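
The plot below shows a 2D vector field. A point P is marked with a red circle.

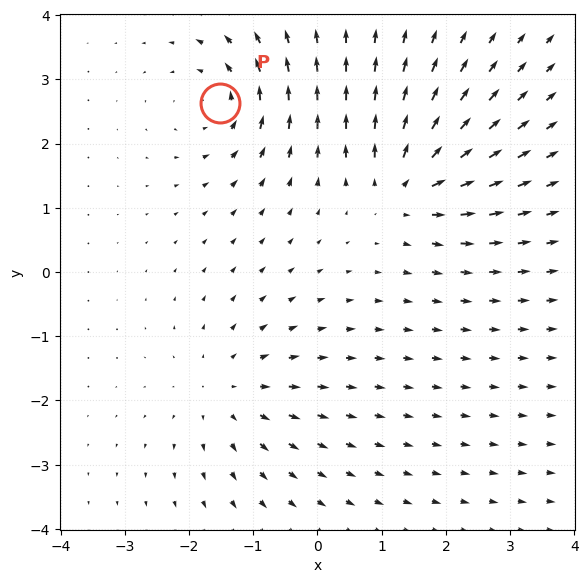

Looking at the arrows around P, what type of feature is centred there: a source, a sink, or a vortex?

At P (-1.5, 2.6) the arrows circulate counterclockwise. Divergence ≈0, curl about +6 — near-zero divergence with nonzero curl is a vortex.

vortex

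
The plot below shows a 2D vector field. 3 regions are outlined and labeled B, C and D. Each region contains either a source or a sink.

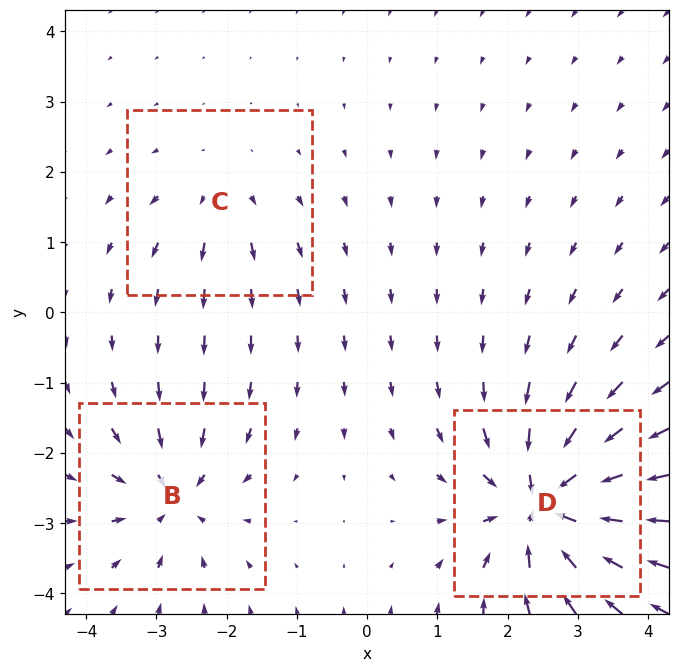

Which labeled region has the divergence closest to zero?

Divergence at each region's feature centre — B: about -4, C: about +2, D: about -7. Region C is closest to zero.

C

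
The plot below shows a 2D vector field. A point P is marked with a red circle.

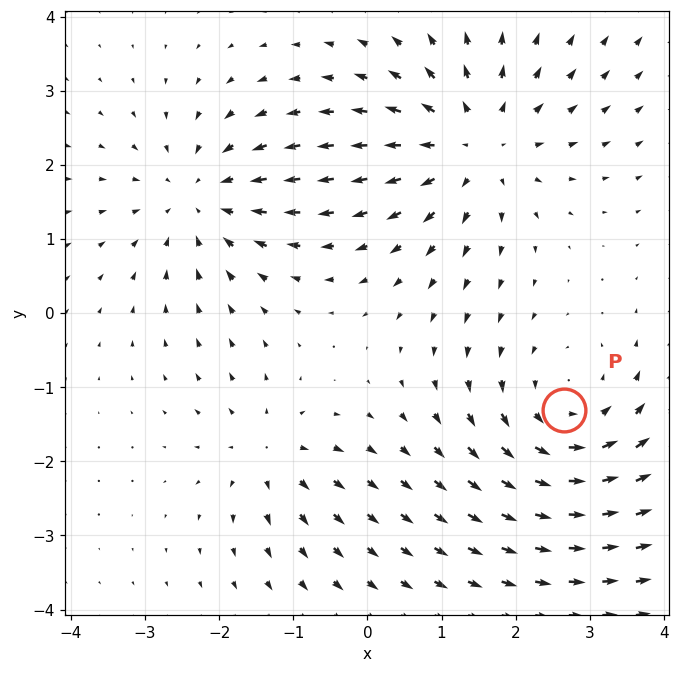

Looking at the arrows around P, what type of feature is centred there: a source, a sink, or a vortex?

At P (2.7, -1.3) the arrows circulate counterclockwise. Divergence ≈0, curl about +4 — near-zero divergence with nonzero curl is a vortex.

vortex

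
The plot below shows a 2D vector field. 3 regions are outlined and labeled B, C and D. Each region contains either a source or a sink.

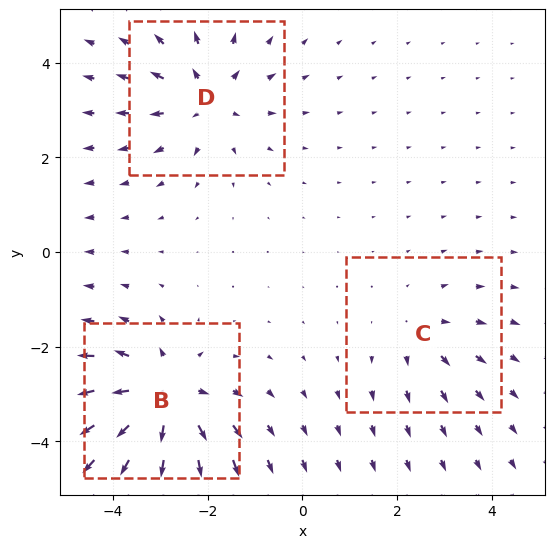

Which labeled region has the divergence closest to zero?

C

Divergence at each region's feature centre — B: about +5, C: about +2, D: about +3. Region C is closest to zero.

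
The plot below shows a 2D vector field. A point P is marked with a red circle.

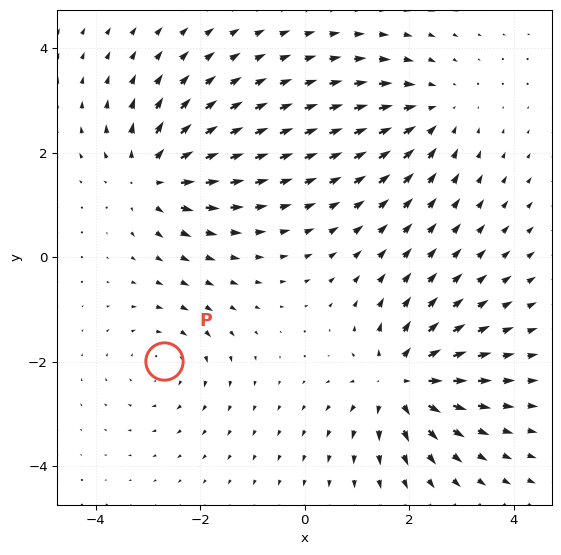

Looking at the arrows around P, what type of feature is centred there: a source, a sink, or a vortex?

vortex

At P (-2.7, -2.0) the arrows circulate clockwise. Divergence ≈0, curl about -3 — near-zero divergence with nonzero curl is a vortex.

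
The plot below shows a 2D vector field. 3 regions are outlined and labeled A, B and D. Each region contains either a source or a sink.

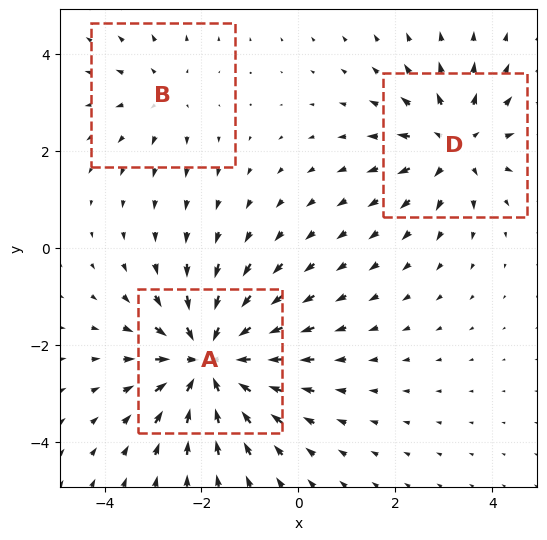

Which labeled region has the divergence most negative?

Divergence at each region's feature centre — A: about -6, B: about +2, D: about +4. Region A is most negative.

A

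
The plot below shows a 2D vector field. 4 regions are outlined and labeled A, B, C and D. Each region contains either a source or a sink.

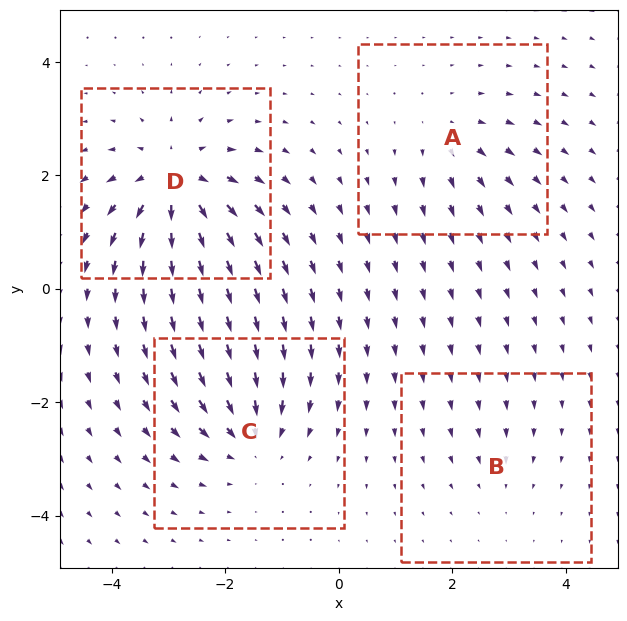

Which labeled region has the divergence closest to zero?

B

Divergence at each region's feature centre — A: about +4, B: about -2, C: about -6, D: about +8. Region B is closest to zero.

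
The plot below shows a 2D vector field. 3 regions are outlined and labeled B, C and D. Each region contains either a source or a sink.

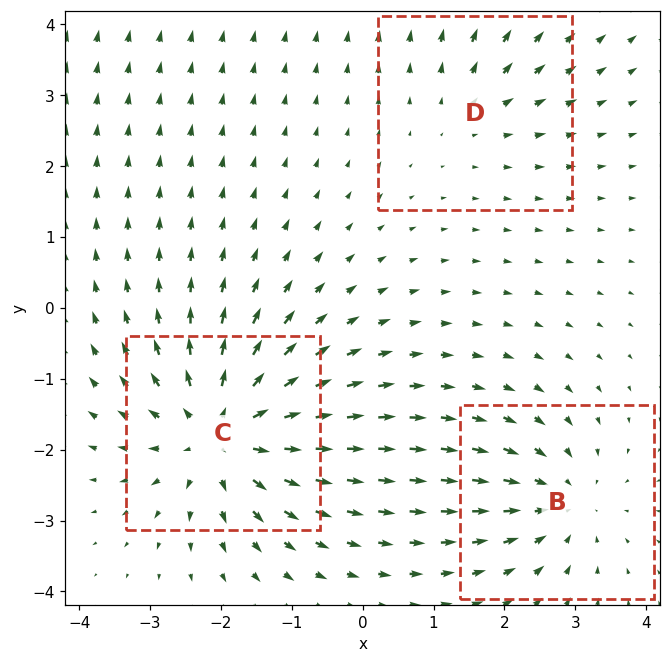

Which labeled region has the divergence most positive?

C

Divergence at each region's feature centre — B: about -3, C: about +5, D: about +2. Region C is most positive.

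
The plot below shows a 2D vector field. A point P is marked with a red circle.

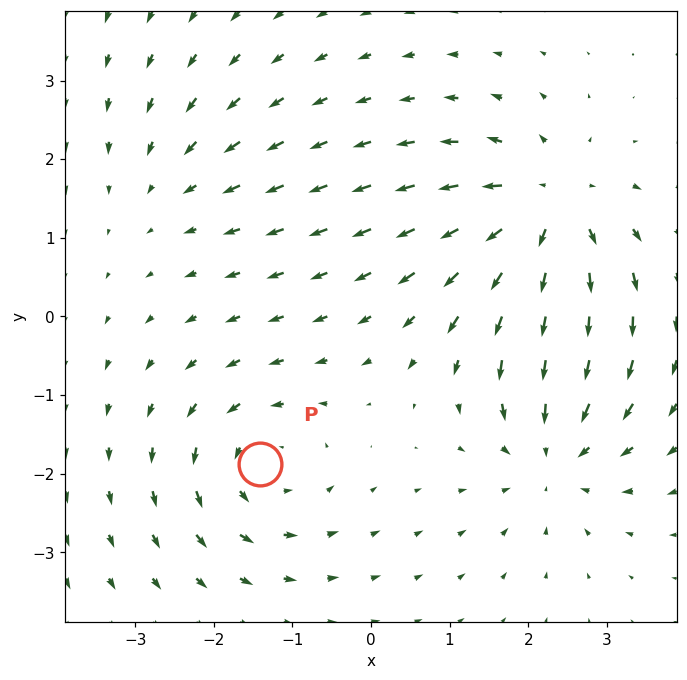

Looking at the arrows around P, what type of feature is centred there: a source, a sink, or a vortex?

At P (-1.4, -1.9) the arrows circulate counterclockwise. Divergence ≈0, curl about +5 — near-zero divergence with nonzero curl is a vortex.

vortex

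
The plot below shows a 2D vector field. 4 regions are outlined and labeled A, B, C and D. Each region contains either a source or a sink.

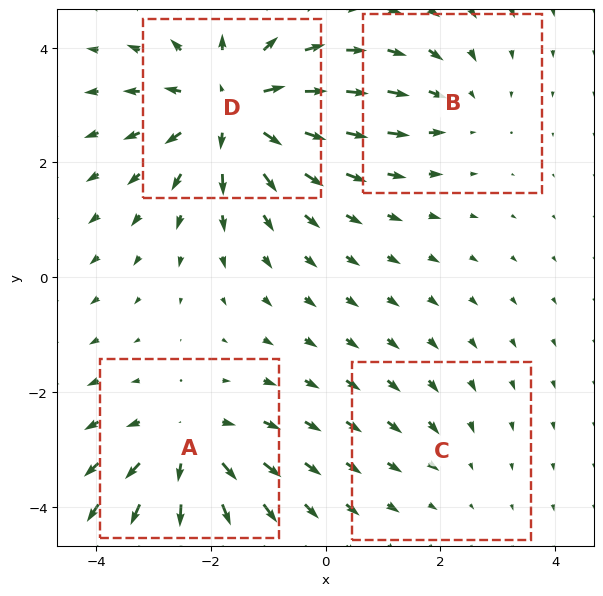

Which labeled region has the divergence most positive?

Divergence at each region's feature centre — A: about +5, B: about -3, C: about -2, D: about +7. Region D is most positive.

D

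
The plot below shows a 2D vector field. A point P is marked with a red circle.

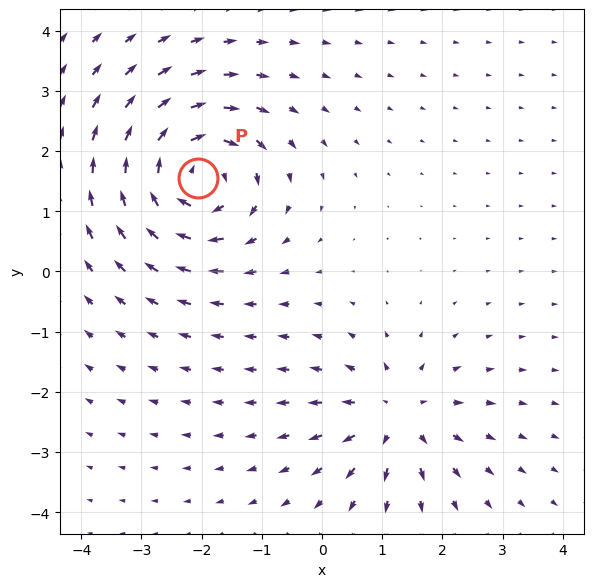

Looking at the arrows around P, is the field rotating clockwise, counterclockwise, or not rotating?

Near P at (-2.1, 1.6) the arrows circulate clockwise. The curl (z-component) there is about -5; negative curl means clockwise rotation.

clockwise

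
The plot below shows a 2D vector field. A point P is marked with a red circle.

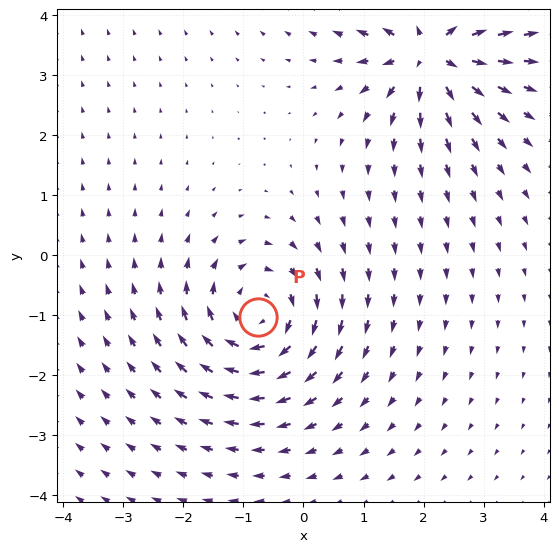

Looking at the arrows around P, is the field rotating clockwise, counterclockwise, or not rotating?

Near P at (-0.8, -1.0) the arrows circulate clockwise. The curl (z-component) there is about -5; negative curl means clockwise rotation.

clockwise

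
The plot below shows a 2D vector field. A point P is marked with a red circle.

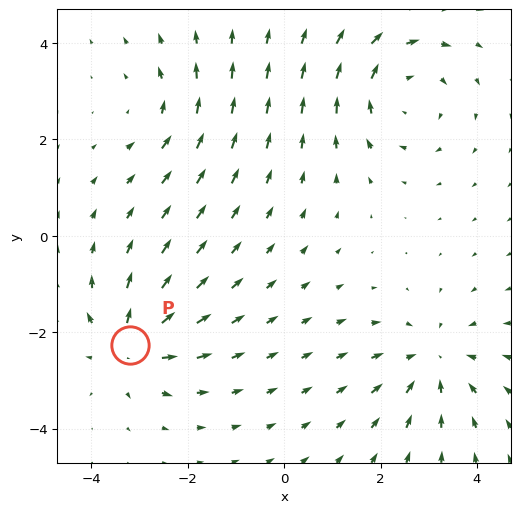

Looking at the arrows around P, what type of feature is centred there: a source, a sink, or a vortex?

source

At P (-3.2, -2.3) the arrows spread outward. Divergence about +4, curl ≈0 — positive divergence with near-zero curl is a source.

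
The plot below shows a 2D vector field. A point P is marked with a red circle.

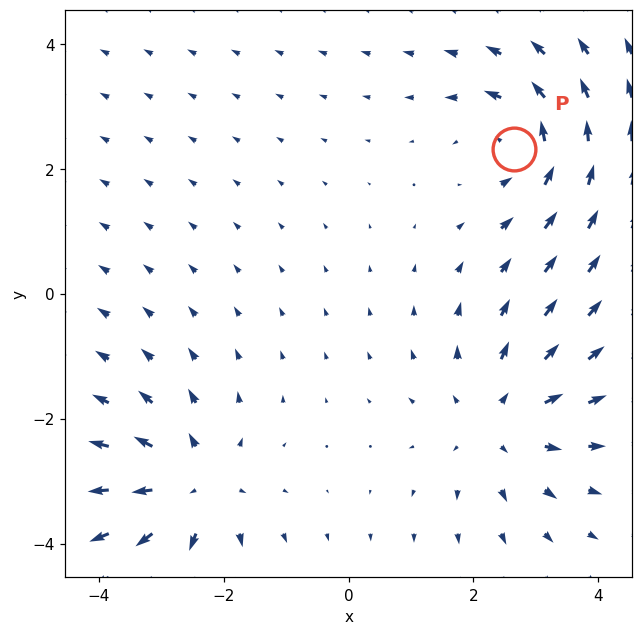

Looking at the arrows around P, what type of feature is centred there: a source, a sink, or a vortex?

vortex

At P (2.7, 2.3) the arrows circulate counterclockwise. Divergence ≈0, curl about +5 — near-zero divergence with nonzero curl is a vortex.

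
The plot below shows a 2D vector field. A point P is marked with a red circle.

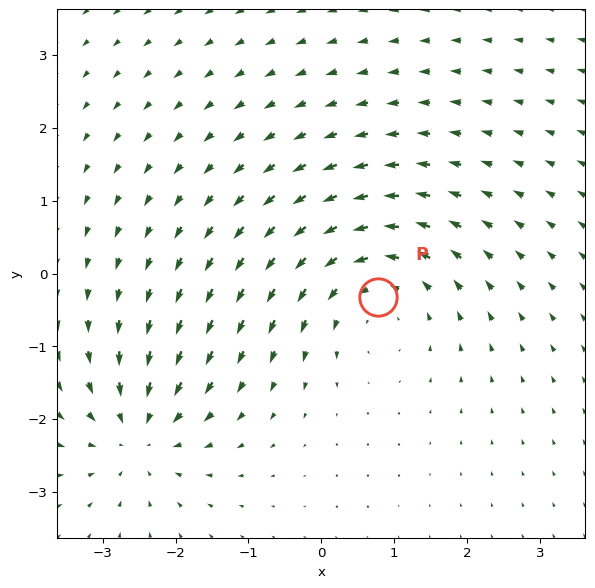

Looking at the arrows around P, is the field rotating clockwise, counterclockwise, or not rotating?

counterclockwise

Near P at (0.8, -0.3) the arrows circulate counterclockwise. The curl (z-component) there is about +3; positive curl means counterclockwise rotation.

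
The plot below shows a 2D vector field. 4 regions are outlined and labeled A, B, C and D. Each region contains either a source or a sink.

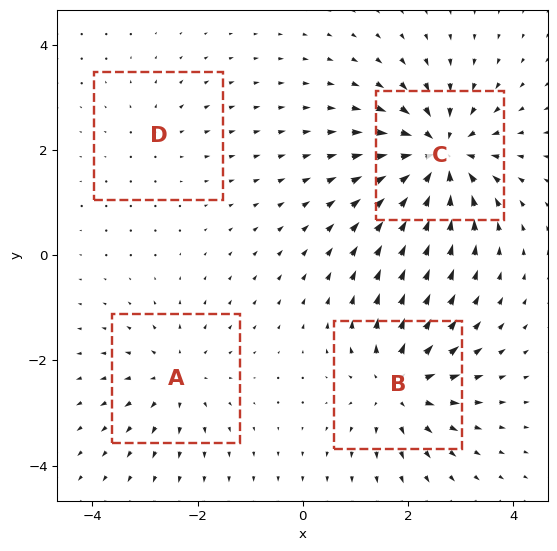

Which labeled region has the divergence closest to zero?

D

Divergence at each region's feature centre — A: about +4, B: about +6, C: about -8, D: about +2. Region D is closest to zero.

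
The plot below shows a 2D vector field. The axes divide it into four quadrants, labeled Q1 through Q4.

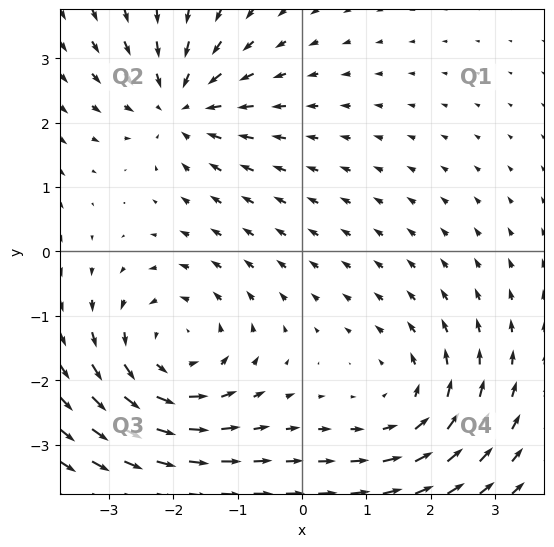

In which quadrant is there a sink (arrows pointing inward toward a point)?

The sink sits at approximately (-1.9, 2.3), which lies in quadrant Q2. The divergence there is about -3, negative as expected for a sink.

Q2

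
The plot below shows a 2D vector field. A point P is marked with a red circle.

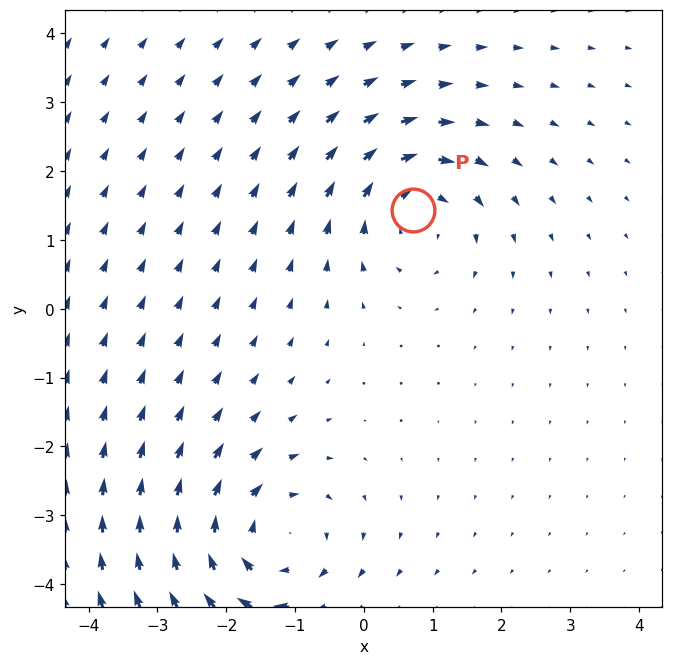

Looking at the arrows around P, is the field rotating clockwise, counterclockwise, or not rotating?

clockwise

Near P at (0.7, 1.4) the arrows circulate clockwise. The curl (z-component) there is about -5; negative curl means clockwise rotation.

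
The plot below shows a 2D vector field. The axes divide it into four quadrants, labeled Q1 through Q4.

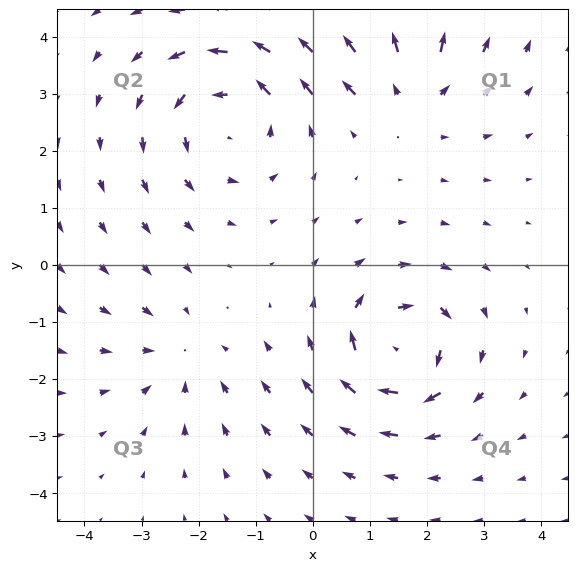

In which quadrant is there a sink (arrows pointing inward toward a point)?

The sink sits at approximately (-2.3, -1.6), which lies in quadrant Q3. The divergence there is about -2, negative as expected for a sink.

Q3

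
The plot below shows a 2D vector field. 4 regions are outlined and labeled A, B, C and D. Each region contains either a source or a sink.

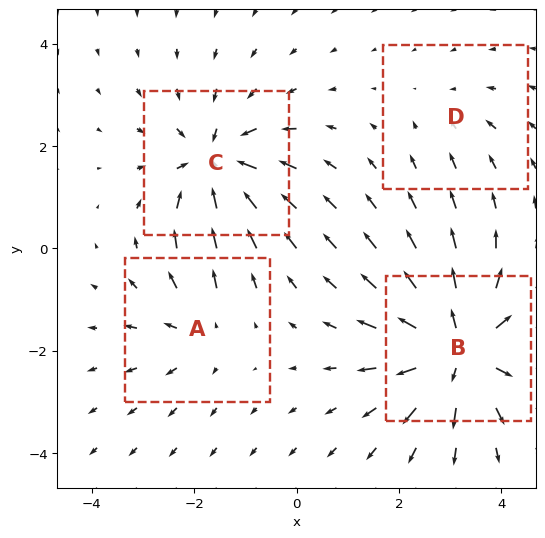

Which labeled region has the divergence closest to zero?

Divergence at each region's feature centre — A: about +3, B: about +7, C: about -6, D: about -2. Region D is closest to zero.

D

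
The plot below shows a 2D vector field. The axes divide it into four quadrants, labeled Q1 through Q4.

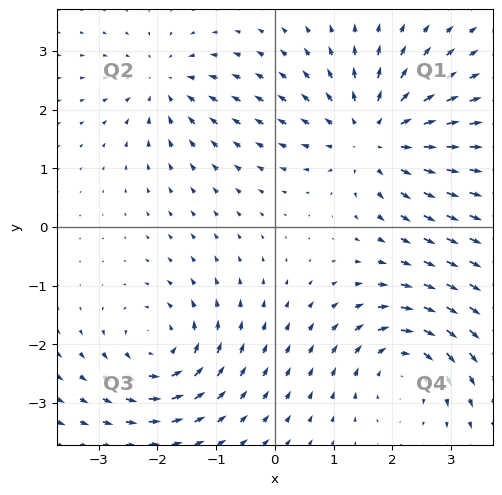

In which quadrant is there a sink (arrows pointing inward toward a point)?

The sink sits at approximately (-1.9, 2.4), which lies in quadrant Q2. The divergence there is about -4, negative as expected for a sink.

Q2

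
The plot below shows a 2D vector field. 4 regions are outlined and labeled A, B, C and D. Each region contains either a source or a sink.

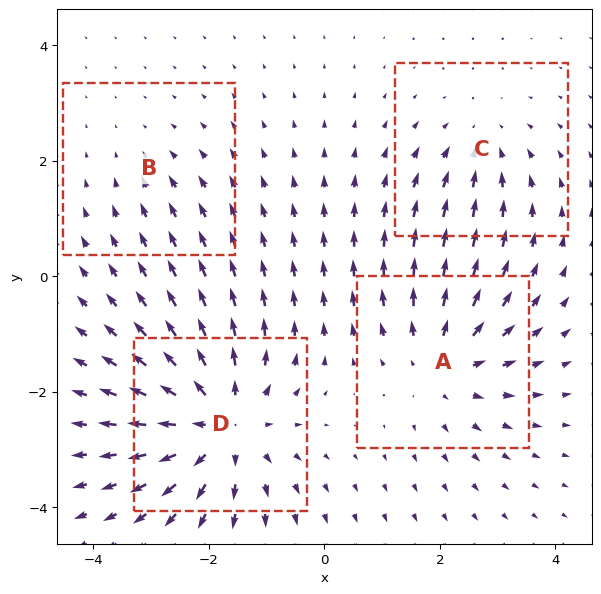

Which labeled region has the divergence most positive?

D

Divergence at each region's feature centre — A: about +4, B: about -2, C: about -3, D: about +6. Region D is most positive.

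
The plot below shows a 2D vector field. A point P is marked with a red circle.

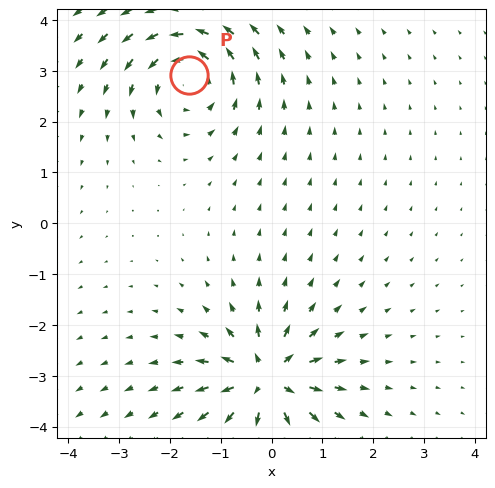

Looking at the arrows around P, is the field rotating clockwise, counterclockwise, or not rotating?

Near P at (-1.6, 2.9) the arrows circulate counterclockwise. The curl (z-component) there is about +5; positive curl means counterclockwise rotation.

counterclockwise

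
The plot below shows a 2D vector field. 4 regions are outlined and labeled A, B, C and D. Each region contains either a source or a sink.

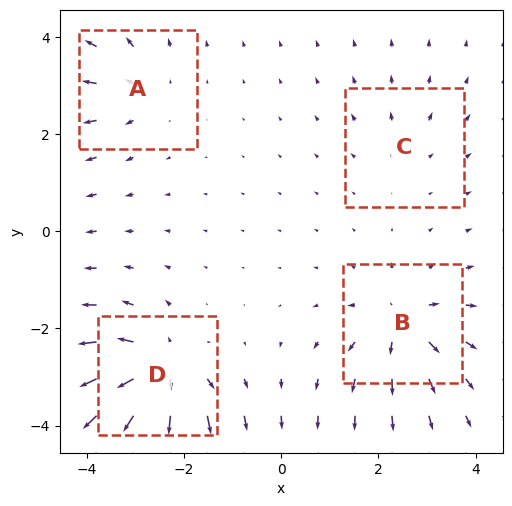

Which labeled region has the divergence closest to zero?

Divergence at each region's feature centre — A: about +4, B: about +6, C: about +2, D: about +8. Region C is closest to zero.

C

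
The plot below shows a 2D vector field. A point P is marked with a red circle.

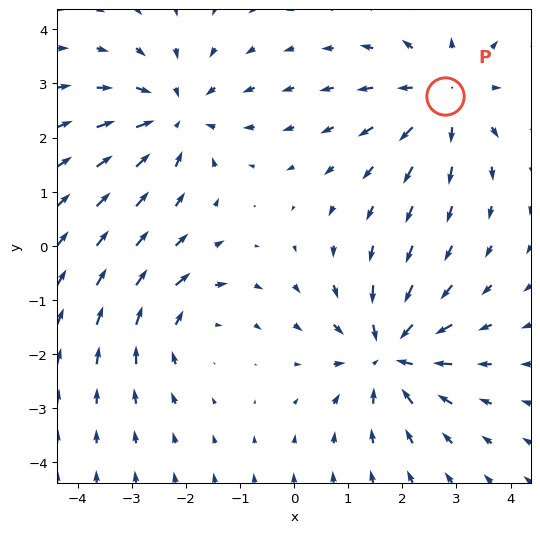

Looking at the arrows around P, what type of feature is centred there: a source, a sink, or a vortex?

source

At P (2.8, 2.8) the arrows spread outward. Divergence about +3, curl ≈0 — positive divergence with near-zero curl is a source.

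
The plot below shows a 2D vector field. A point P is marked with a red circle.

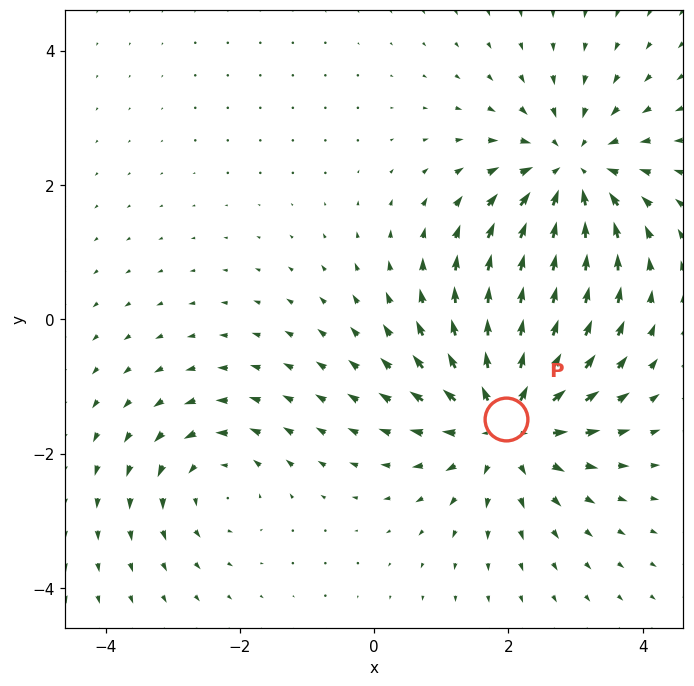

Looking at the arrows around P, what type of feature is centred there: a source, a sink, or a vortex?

At P (2.0, -1.5) the arrows spread outward. Divergence about +5, curl ≈0 — positive divergence with near-zero curl is a source.

source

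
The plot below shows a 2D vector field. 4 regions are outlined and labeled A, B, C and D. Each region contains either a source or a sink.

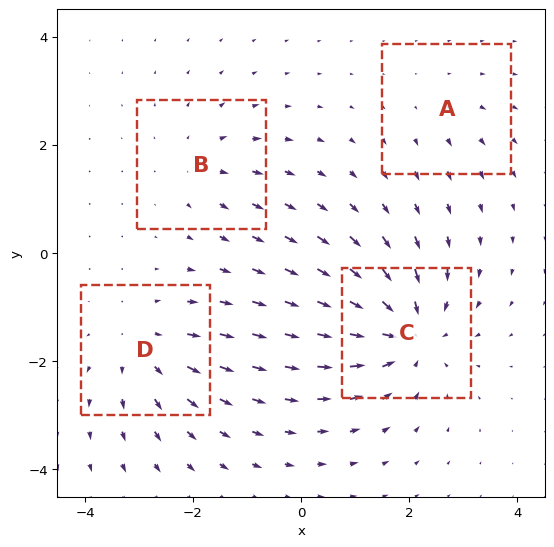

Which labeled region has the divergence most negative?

C

Divergence at each region's feature centre — A: about +2, B: about +3, C: about -7, D: about +4. Region C is most negative.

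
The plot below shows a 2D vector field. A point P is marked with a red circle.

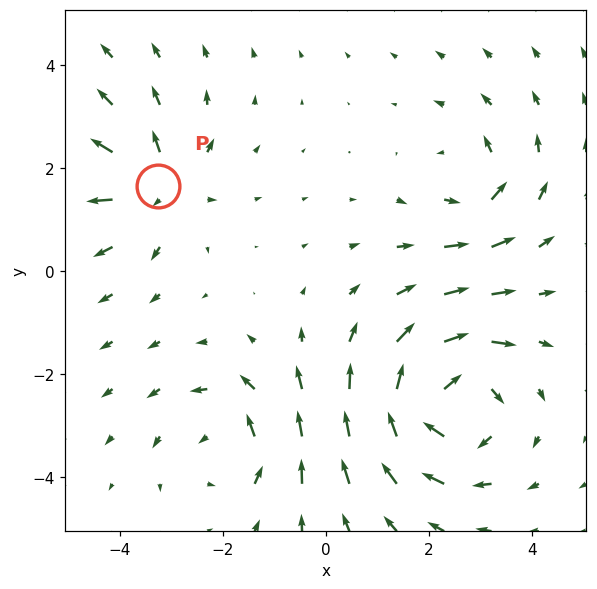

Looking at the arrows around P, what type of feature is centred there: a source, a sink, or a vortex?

At P (-3.3, 1.6) the arrows spread outward. Divergence about +4, curl ≈0 — positive divergence with near-zero curl is a source.

source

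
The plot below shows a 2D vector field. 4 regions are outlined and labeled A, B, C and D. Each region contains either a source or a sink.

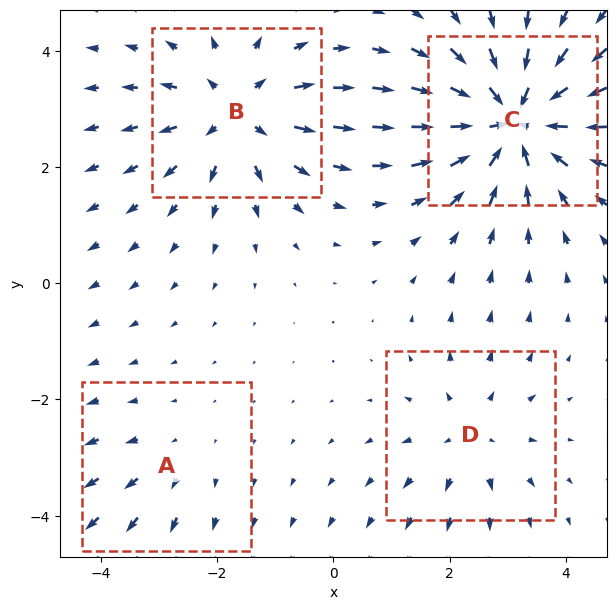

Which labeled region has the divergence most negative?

Divergence at each region's feature centre — A: about +2, B: about +5, C: about -7, D: about +3. Region C is most negative.

C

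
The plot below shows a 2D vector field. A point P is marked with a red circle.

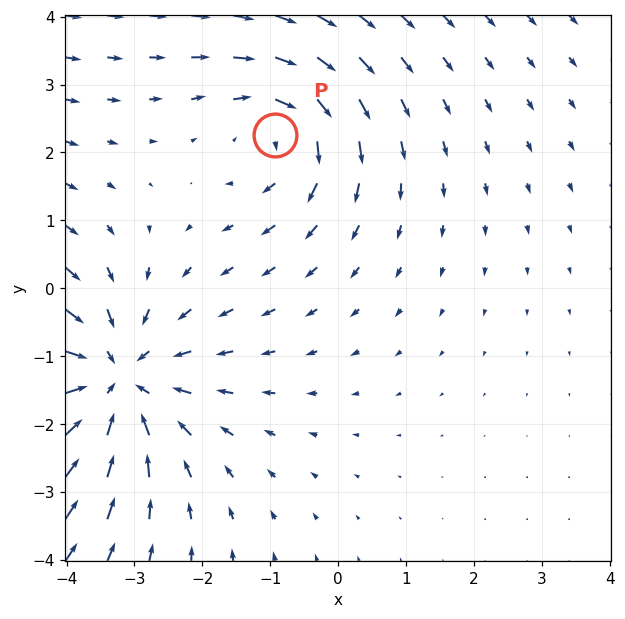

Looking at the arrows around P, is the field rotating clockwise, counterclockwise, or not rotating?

Near P at (-0.9, 2.3) the arrows circulate clockwise. The curl (z-component) there is about -3; negative curl means clockwise rotation.

clockwise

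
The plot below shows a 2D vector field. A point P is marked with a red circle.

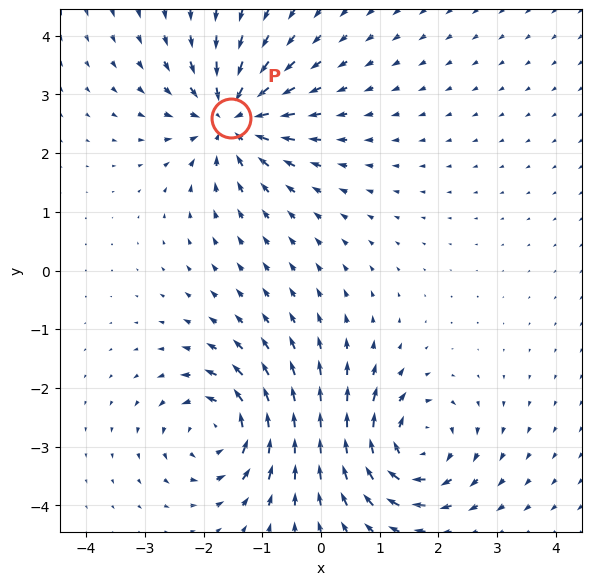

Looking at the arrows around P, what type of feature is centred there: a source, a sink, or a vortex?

At P (-1.5, 2.6) the arrows converge inward. Divergence about -6, curl ≈0 — negative divergence with near-zero curl is a sink.

sink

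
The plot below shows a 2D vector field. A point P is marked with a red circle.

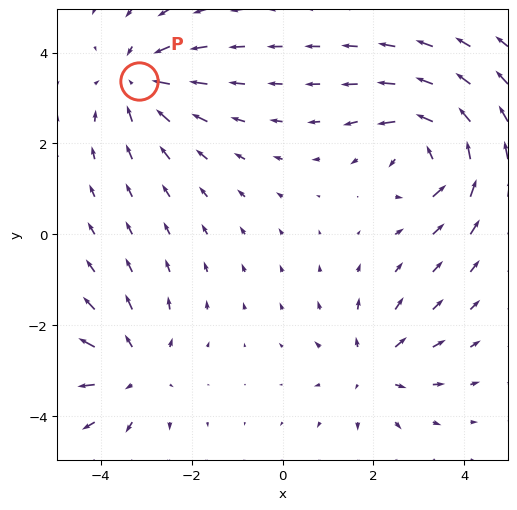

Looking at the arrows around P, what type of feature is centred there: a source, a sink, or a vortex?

At P (-3.2, 3.4) the arrows converge inward. Divergence about -4, curl ≈0 — negative divergence with near-zero curl is a sink.

sink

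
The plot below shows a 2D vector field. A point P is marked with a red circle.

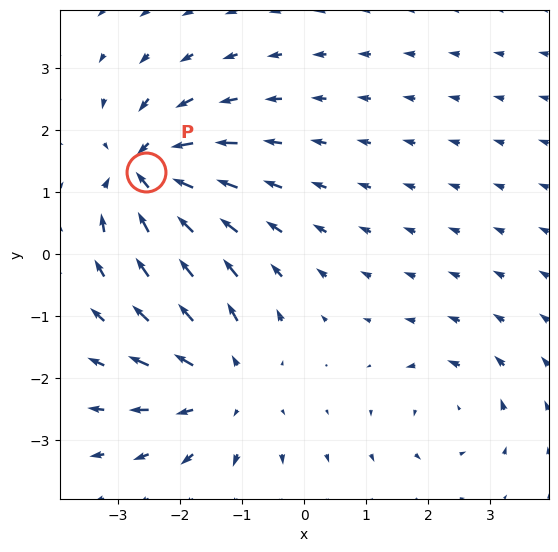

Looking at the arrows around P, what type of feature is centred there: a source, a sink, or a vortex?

At P (-2.6, 1.3) the arrows converge inward. Divergence about -7, curl ≈0 — negative divergence with near-zero curl is a sink.

sink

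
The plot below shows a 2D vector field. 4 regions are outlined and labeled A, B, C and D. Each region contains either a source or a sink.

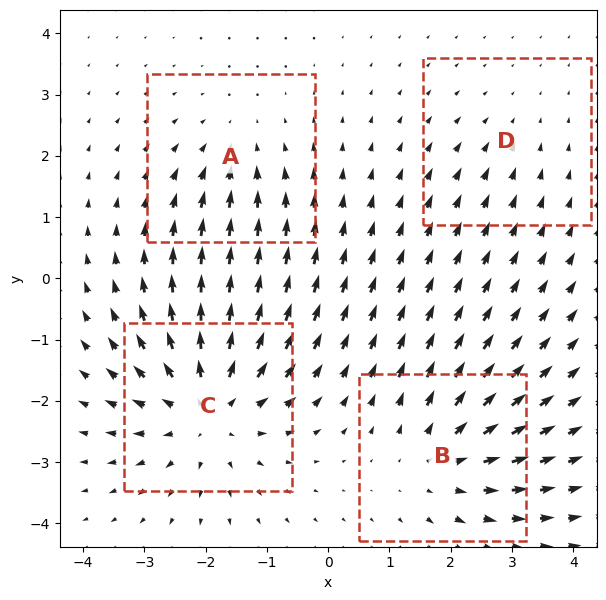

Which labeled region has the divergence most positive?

Divergence at each region's feature centre — A: about -3, B: about +4, C: about +6, D: about -2. Region C is most positive.

C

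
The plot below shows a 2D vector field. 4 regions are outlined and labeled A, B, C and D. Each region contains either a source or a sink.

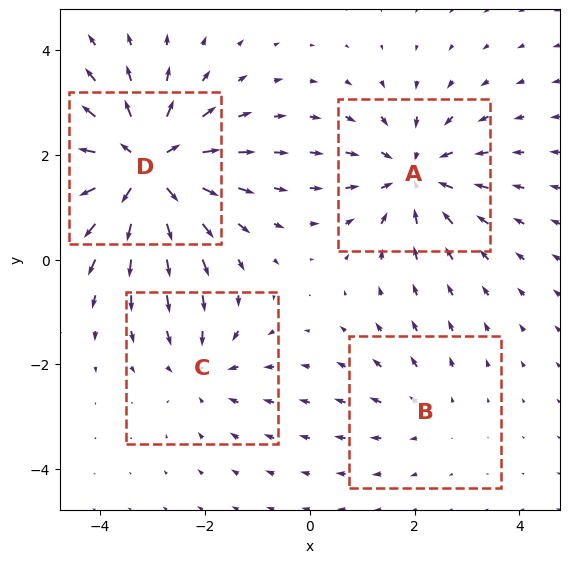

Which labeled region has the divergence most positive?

D

Divergence at each region's feature centre — A: about -5, B: about +2, C: about -3, D: about +7. Region D is most positive.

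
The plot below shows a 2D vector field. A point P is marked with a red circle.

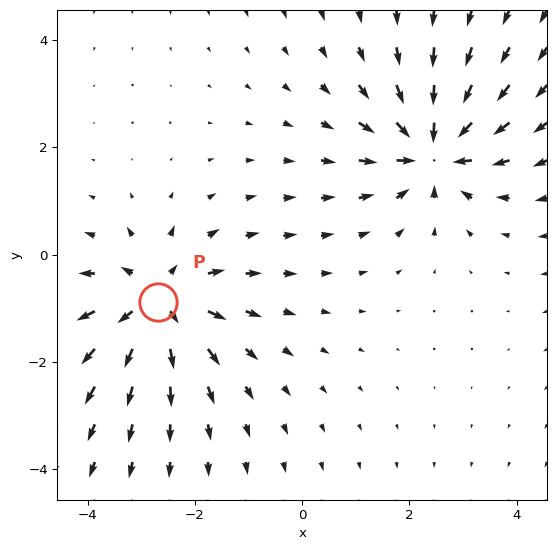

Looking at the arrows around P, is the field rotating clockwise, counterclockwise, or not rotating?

not rotating

Near P at (-2.7, -0.9) the arrows show no circulation. The curl there is ≈0.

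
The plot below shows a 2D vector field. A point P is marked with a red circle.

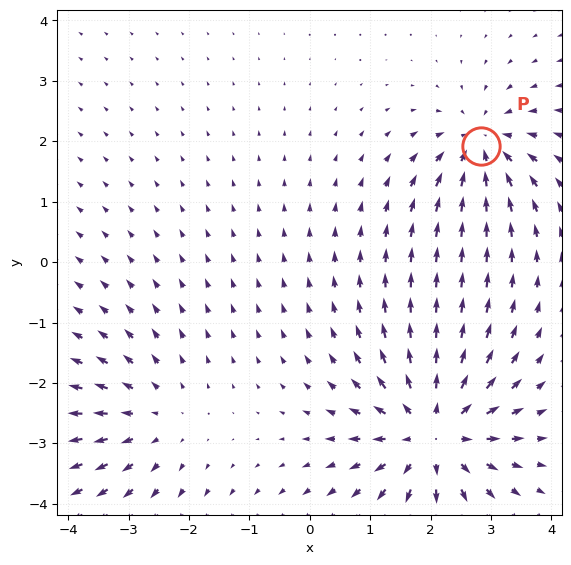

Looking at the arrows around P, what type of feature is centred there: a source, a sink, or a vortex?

sink

At P (2.8, 1.9) the arrows converge inward. Divergence about -4, curl ≈0 — negative divergence with near-zero curl is a sink.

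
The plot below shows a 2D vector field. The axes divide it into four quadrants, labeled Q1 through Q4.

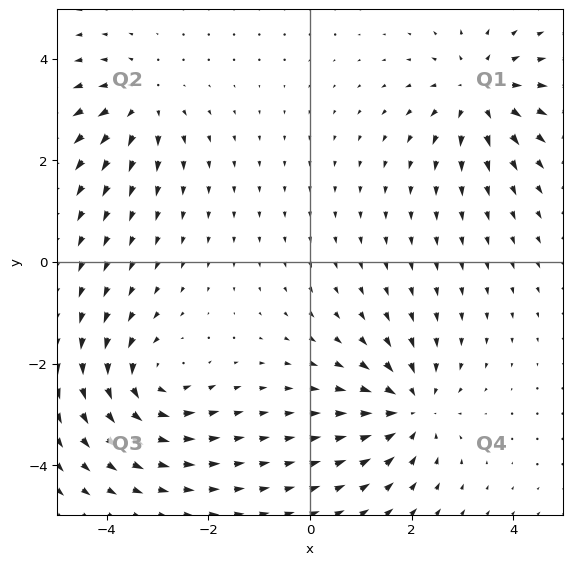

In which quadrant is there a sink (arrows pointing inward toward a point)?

Q4

The sink sits at approximately (2.0, -2.9), which lies in quadrant Q4. The divergence there is about -5, negative as expected for a sink.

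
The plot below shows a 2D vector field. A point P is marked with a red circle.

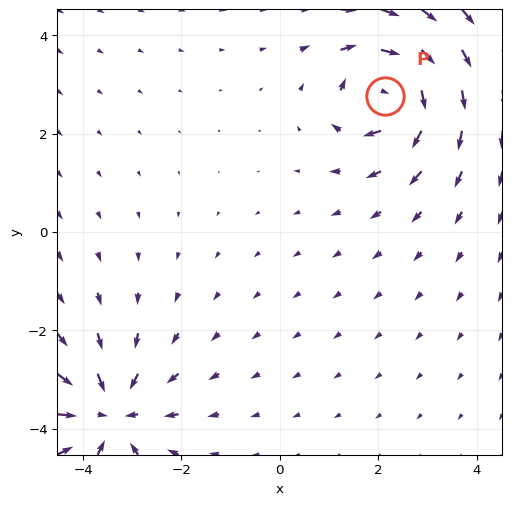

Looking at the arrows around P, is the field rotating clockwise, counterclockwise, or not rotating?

clockwise

Near P at (2.1, 2.8) the arrows circulate clockwise. The curl (z-component) there is about -4; negative curl means clockwise rotation.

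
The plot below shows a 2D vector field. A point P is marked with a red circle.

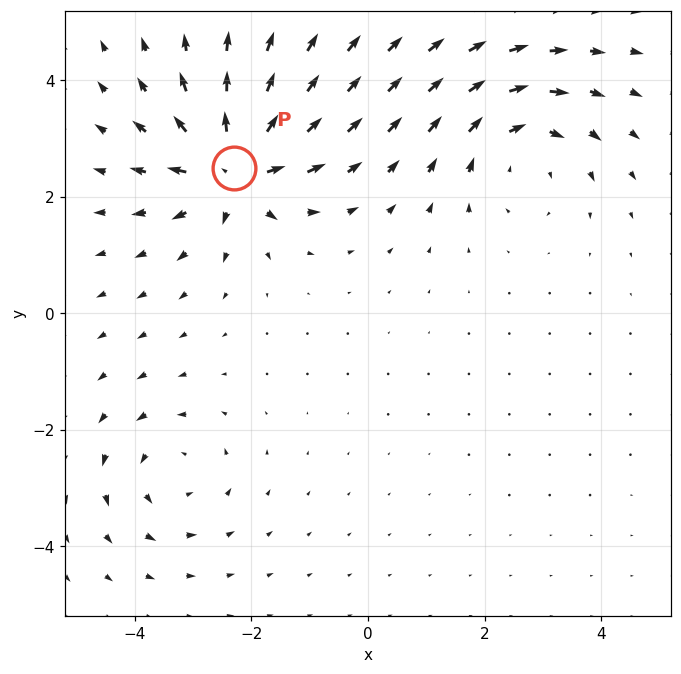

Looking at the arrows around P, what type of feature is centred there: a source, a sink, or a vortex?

At P (-2.3, 2.5) the arrows spread outward. Divergence about +7, curl ≈0 — positive divergence with near-zero curl is a source.

source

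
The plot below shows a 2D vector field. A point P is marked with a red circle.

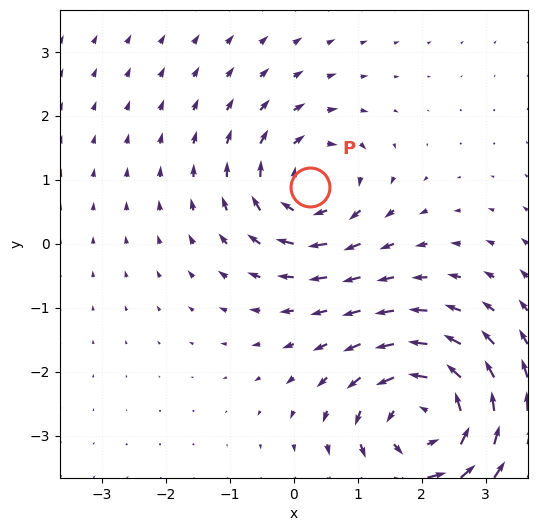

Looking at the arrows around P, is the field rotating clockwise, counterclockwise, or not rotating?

Near P at (0.2, 0.9) the arrows circulate clockwise. The curl (z-component) there is about -4; negative curl means clockwise rotation.

clockwise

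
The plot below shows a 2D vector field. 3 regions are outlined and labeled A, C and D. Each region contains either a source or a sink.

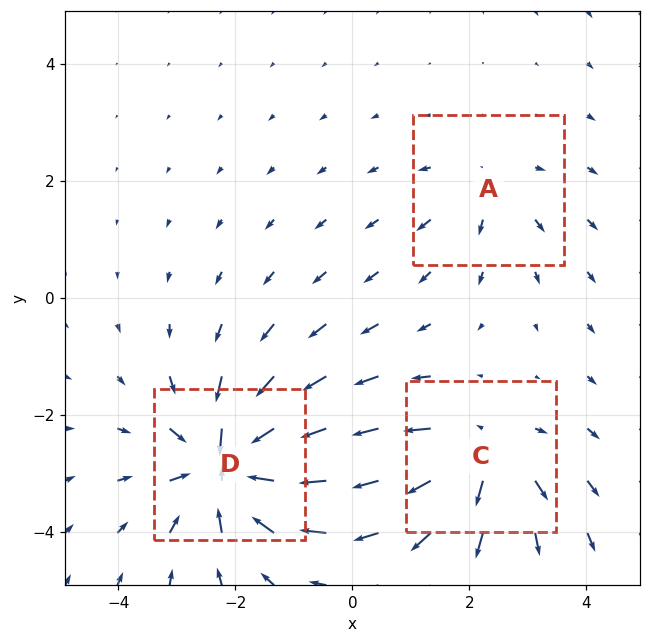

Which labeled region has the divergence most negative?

D

Divergence at each region's feature centre — A: about +2, C: about +4, D: about -6. Region D is most negative.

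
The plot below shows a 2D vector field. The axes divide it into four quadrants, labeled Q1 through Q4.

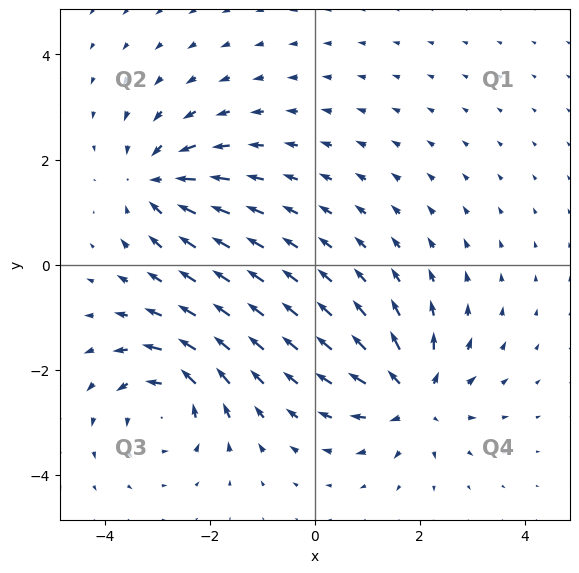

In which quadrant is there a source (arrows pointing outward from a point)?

The source sits at approximately (1.9, -2.5), which lies in quadrant Q4. The divergence there is about +7, positive as expected for a source.

Q4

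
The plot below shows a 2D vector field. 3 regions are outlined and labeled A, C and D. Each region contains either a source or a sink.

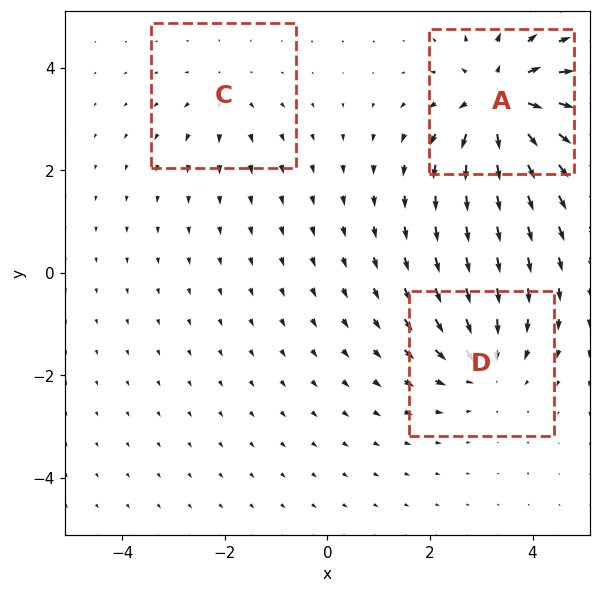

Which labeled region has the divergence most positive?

A

Divergence at each region's feature centre — A: about +6, C: about +2, D: about -3. Region A is most positive.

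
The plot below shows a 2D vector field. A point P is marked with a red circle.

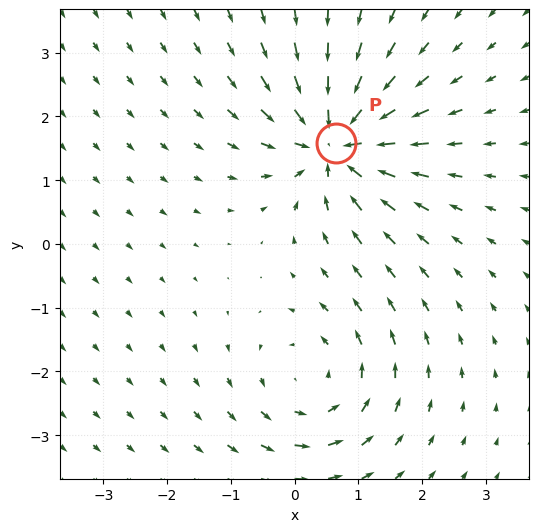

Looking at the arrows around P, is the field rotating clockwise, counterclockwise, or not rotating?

not rotating

Near P at (0.6, 1.6) the arrows show no circulation. The curl there is ≈0.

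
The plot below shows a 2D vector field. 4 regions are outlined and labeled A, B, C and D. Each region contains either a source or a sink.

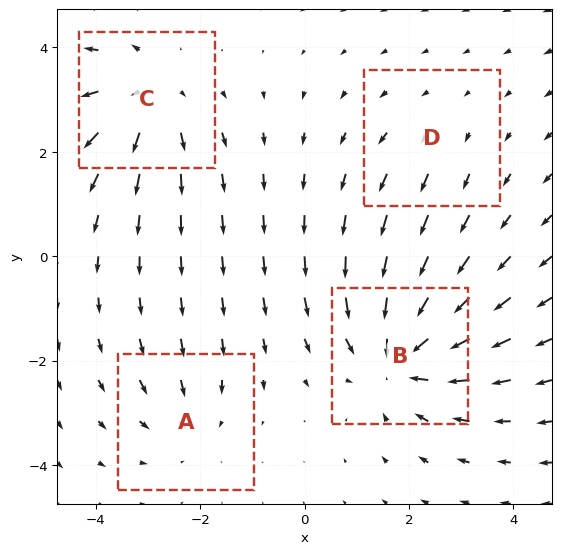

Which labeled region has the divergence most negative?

B

Divergence at each region's feature centre — A: about -3, B: about -6, C: about +4, D: about +2. Region B is most negative.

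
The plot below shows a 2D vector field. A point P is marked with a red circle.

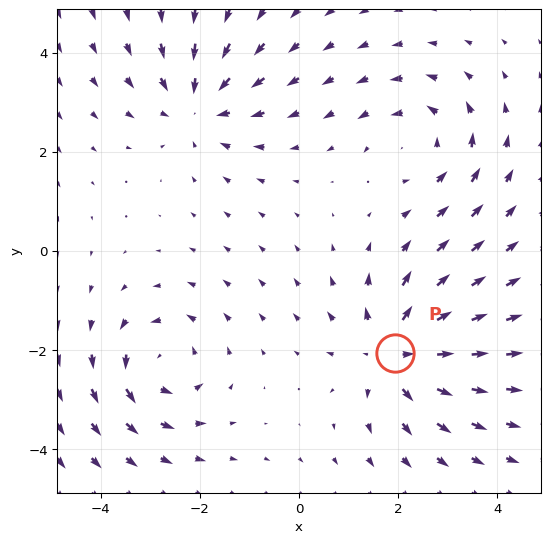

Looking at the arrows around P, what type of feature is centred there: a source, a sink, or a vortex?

At P (1.9, -2.1) the arrows spread outward. Divergence about +5, curl ≈0 — positive divergence with near-zero curl is a source.

source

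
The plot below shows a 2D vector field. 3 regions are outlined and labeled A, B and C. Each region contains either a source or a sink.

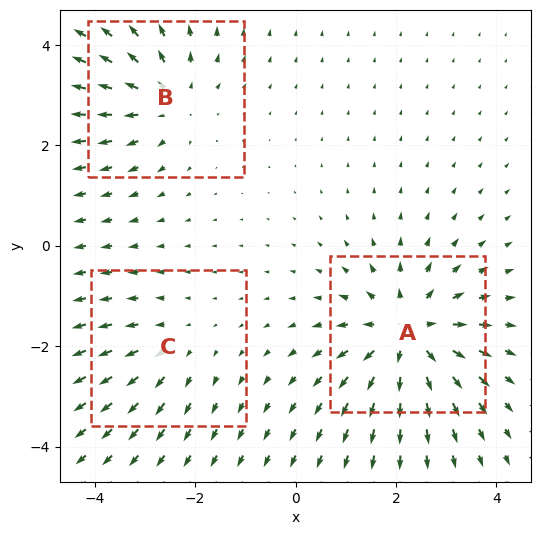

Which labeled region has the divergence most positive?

A

Divergence at each region's feature centre — A: about +5, B: about +3, C: about +2. Region A is most positive.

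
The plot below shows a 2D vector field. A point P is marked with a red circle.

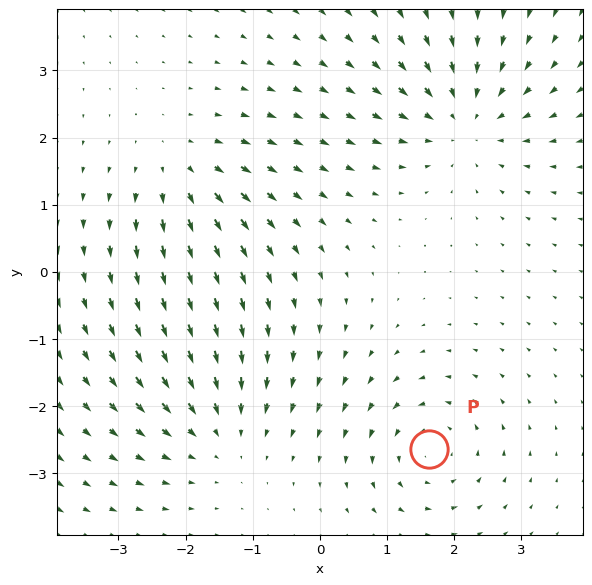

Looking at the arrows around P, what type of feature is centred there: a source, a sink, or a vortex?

vortex

At P (1.6, -2.6) the arrows circulate counterclockwise. Divergence ≈0, curl about +4 — near-zero divergence with nonzero curl is a vortex.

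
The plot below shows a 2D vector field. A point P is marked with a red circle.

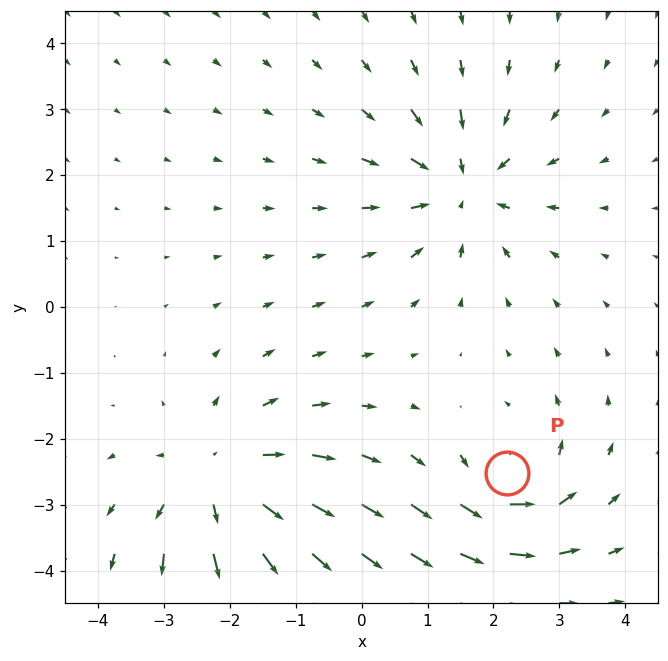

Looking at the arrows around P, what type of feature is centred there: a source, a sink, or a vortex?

vortex

At P (2.2, -2.5) the arrows circulate counterclockwise. Divergence ≈0, curl about +4 — near-zero divergence with nonzero curl is a vortex.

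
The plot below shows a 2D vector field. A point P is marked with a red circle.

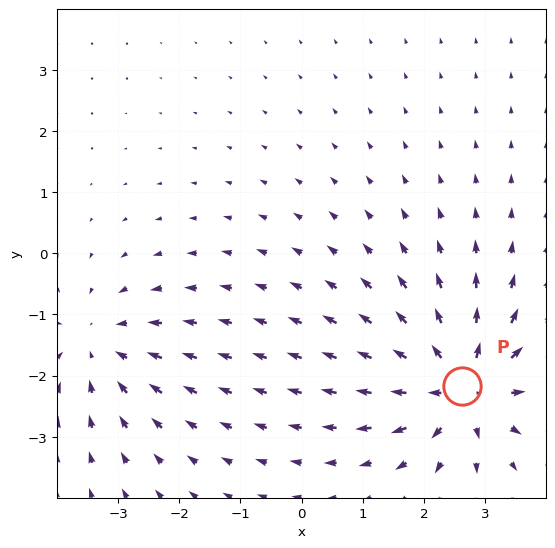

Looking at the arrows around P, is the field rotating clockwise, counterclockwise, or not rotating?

not rotating

Near P at (2.6, -2.2) the arrows show no circulation. The curl there is ≈0.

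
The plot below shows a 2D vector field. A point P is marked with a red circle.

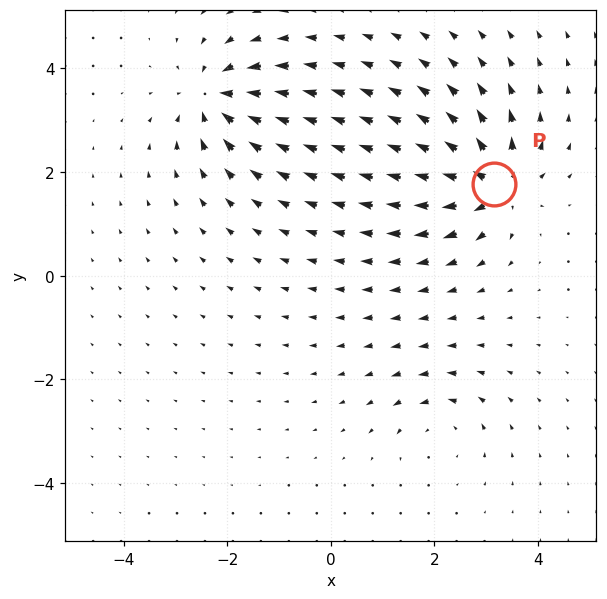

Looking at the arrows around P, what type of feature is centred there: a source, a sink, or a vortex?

source

At P (3.1, 1.8) the arrows spread outward. Divergence about +7, curl ≈0 — positive divergence with near-zero curl is a source.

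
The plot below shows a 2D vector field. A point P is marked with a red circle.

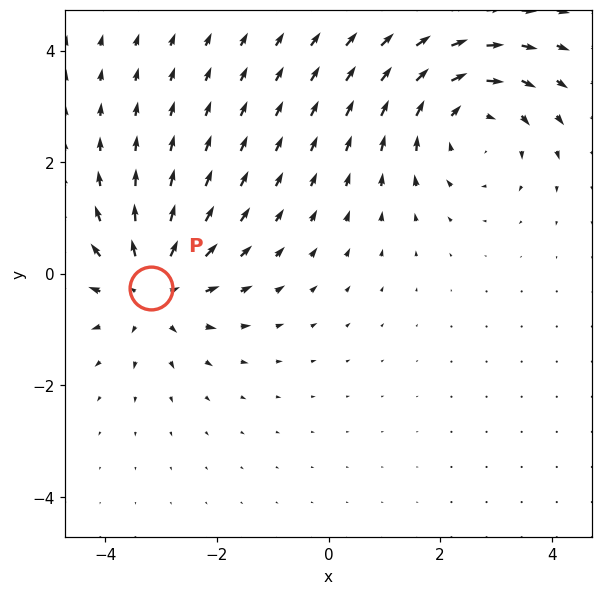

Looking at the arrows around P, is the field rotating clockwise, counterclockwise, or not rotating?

Near P at (-3.2, -0.3) the arrows show no circulation. The curl there is ≈0.

not rotating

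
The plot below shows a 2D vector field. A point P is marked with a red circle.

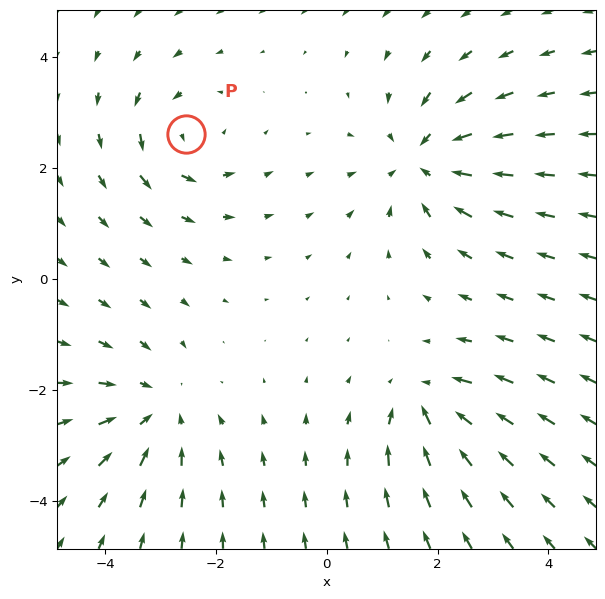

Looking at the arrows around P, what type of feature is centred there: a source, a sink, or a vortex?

At P (-2.5, 2.6) the arrows circulate counterclockwise. Divergence ≈0, curl about +4 — near-zero divergence with nonzero curl is a vortex.

vortex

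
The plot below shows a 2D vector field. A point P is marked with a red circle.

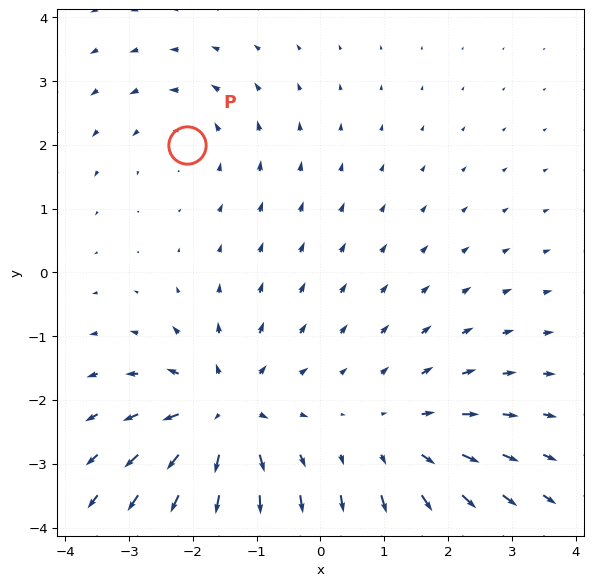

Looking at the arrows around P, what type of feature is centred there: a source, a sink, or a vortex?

vortex

At P (-2.1, 2.0) the arrows circulate counterclockwise. Divergence ≈0, curl about +3 — near-zero divergence with nonzero curl is a vortex.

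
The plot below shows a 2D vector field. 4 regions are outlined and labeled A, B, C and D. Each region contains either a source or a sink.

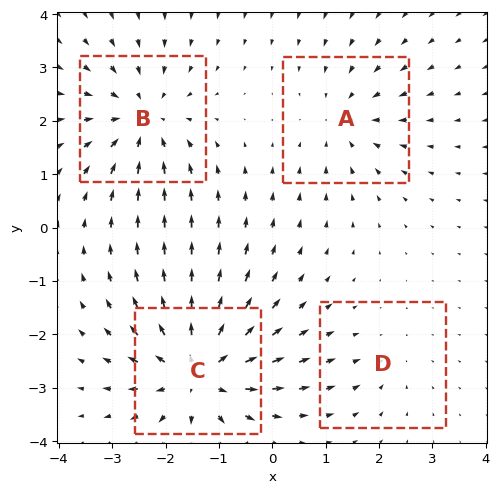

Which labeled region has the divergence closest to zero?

D

Divergence at each region's feature centre — A: about -3, B: about -5, C: about +7, D: about -2. Region D is closest to zero.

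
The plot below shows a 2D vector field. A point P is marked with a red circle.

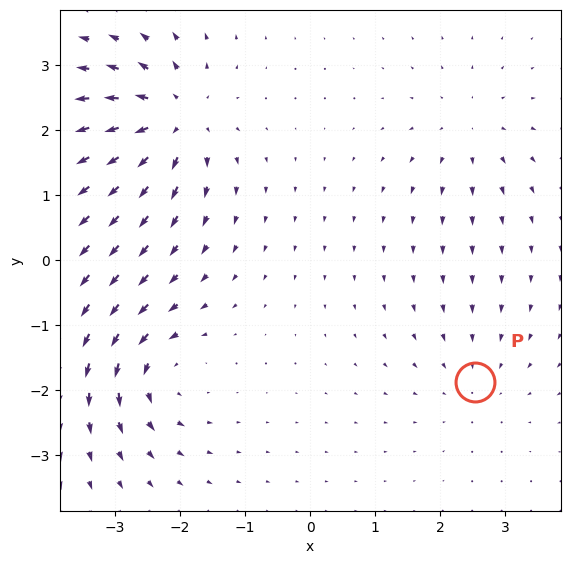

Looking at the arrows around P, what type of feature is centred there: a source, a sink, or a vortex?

sink

At P (2.5, -1.9) the arrows converge inward. Divergence about -2, curl ≈0 — negative divergence with near-zero curl is a sink.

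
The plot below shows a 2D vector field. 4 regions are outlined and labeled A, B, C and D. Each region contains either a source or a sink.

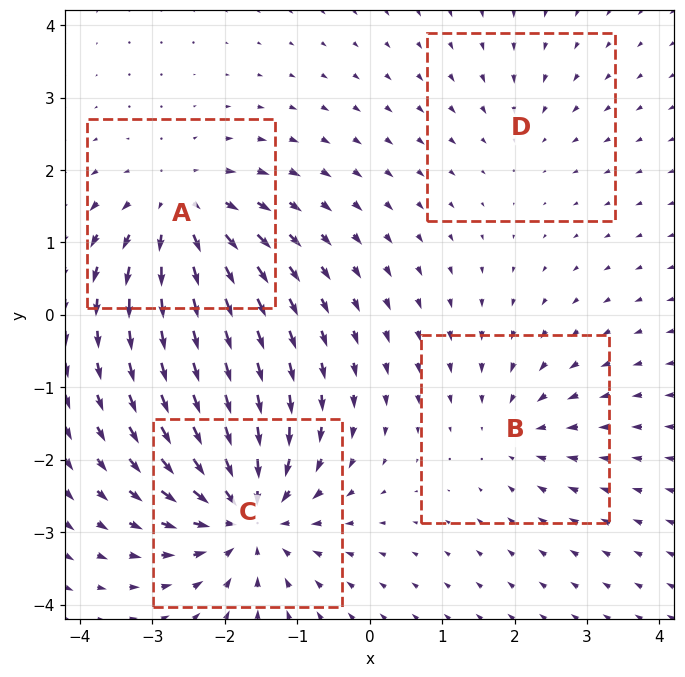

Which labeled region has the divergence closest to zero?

D

Divergence at each region's feature centre — A: about +6, B: about -3, C: about -7, D: about -2. Region D is closest to zero.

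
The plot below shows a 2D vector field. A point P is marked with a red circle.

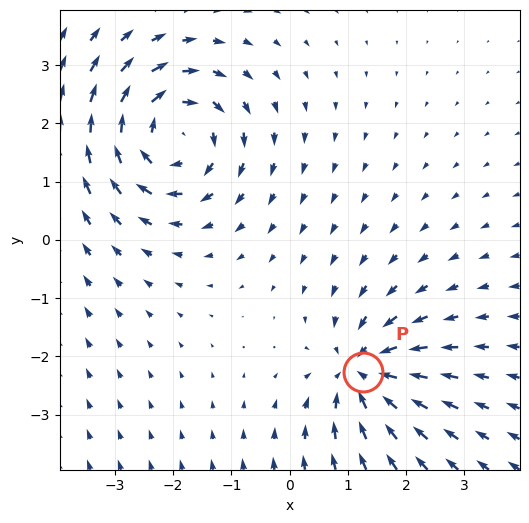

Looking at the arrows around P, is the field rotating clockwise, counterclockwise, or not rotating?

Near P at (1.3, -2.3) the arrows show no circulation. The curl there is ≈0.

not rotating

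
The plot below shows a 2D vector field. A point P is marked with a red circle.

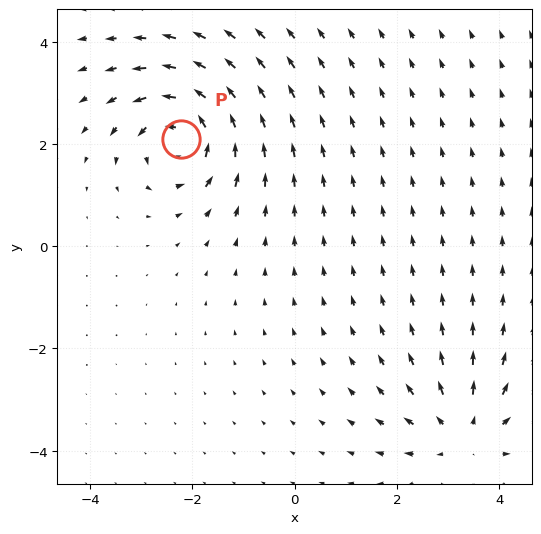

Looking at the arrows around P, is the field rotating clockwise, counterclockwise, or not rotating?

counterclockwise

Near P at (-2.2, 2.1) the arrows circulate counterclockwise. The curl (z-component) there is about +5; positive curl means counterclockwise rotation.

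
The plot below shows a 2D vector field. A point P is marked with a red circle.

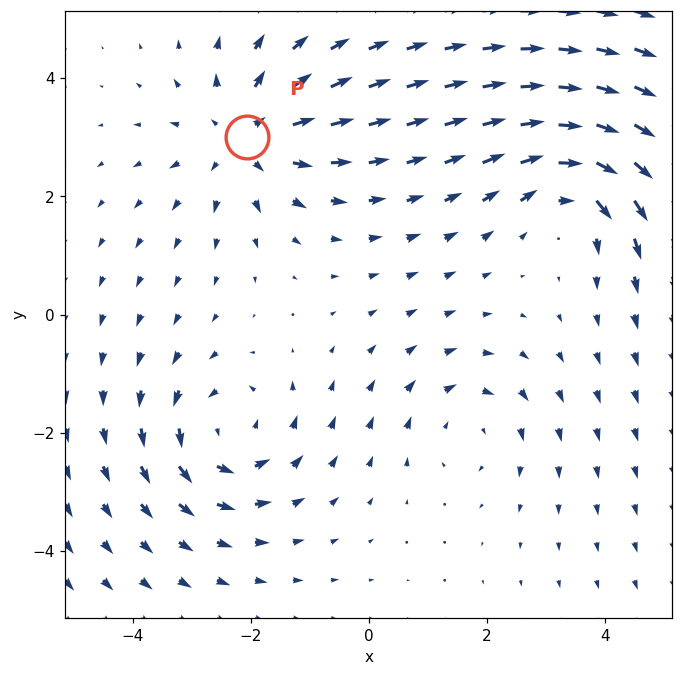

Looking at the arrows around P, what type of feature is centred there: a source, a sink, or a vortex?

At P (-2.1, 3.0) the arrows spread outward. Divergence about +4, curl ≈0 — positive divergence with near-zero curl is a source.

source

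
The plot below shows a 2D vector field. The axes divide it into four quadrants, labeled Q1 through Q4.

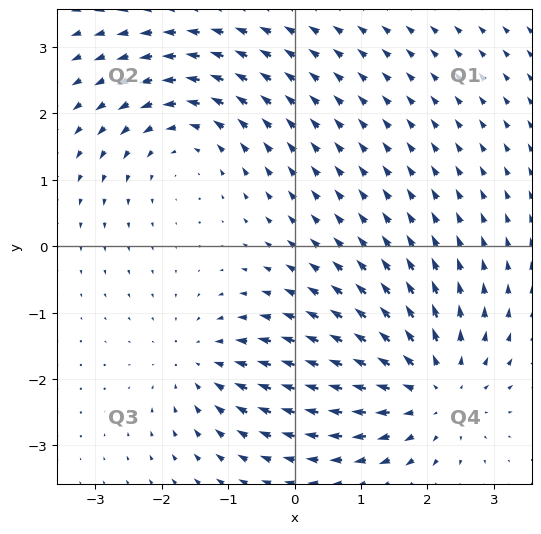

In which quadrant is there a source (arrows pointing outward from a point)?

Q4

The source sits at approximately (2.1, -2.2), which lies in quadrant Q4. The divergence there is about +4, positive as expected for a source.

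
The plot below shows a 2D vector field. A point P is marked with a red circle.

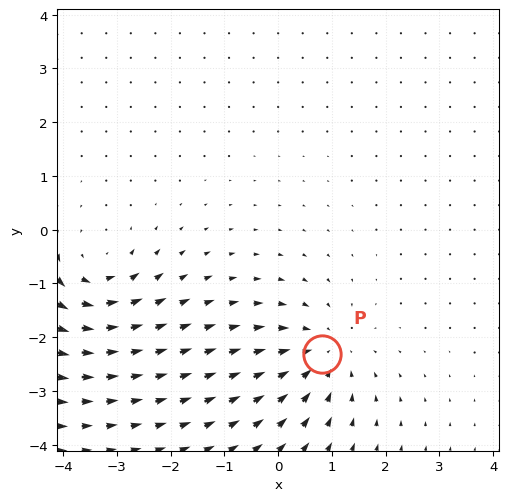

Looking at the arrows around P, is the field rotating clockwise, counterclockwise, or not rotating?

not rotating

Near P at (0.8, -2.3) the arrows show no circulation. The curl there is ≈0.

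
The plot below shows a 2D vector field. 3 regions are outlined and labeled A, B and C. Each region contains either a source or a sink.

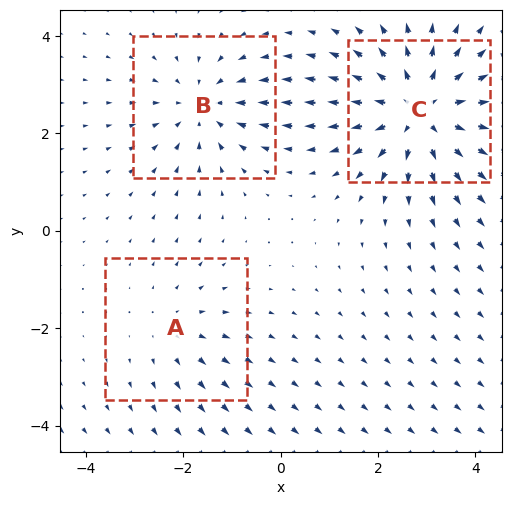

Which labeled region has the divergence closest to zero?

Divergence at each region's feature centre — A: about +2, B: about -3, C: about +4. Region A is closest to zero.

A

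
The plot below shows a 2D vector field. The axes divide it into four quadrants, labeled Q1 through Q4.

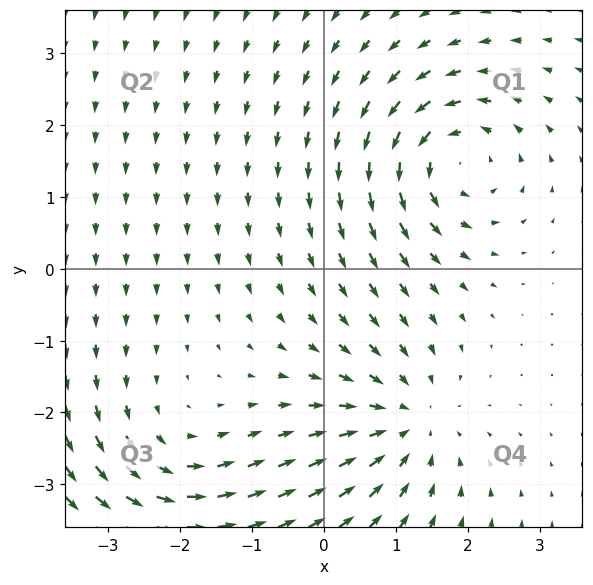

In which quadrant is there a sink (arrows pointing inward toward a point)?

The sink sits at approximately (1.2, -2.1), which lies in quadrant Q4. The divergence there is about -3, negative as expected for a sink.

Q4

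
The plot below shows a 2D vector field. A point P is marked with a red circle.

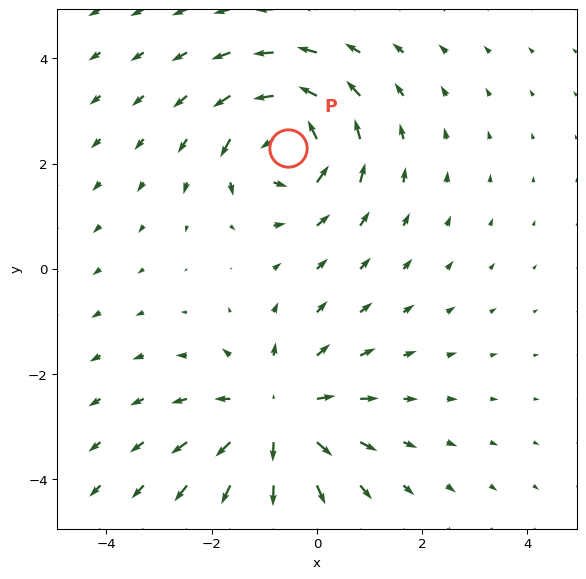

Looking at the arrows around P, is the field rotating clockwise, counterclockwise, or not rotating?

Near P at (-0.6, 2.3) the arrows circulate counterclockwise. The curl (z-component) there is about +4; positive curl means counterclockwise rotation.

counterclockwise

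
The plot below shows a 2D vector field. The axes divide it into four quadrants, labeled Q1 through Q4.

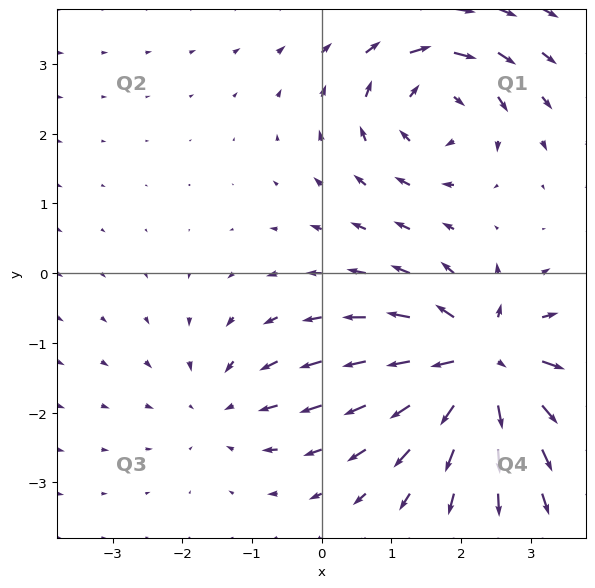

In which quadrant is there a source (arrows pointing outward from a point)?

Q4

The source sits at approximately (2.3, -1.3), which lies in quadrant Q4. The divergence there is about +7, positive as expected for a source.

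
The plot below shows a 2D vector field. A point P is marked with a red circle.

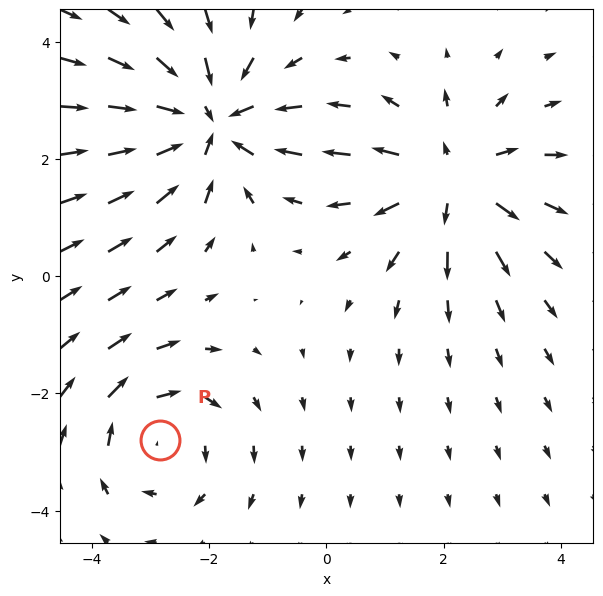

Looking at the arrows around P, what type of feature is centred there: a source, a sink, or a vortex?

vortex

At P (-2.8, -2.8) the arrows circulate clockwise. Divergence ≈0, curl about -2 — near-zero divergence with nonzero curl is a vortex.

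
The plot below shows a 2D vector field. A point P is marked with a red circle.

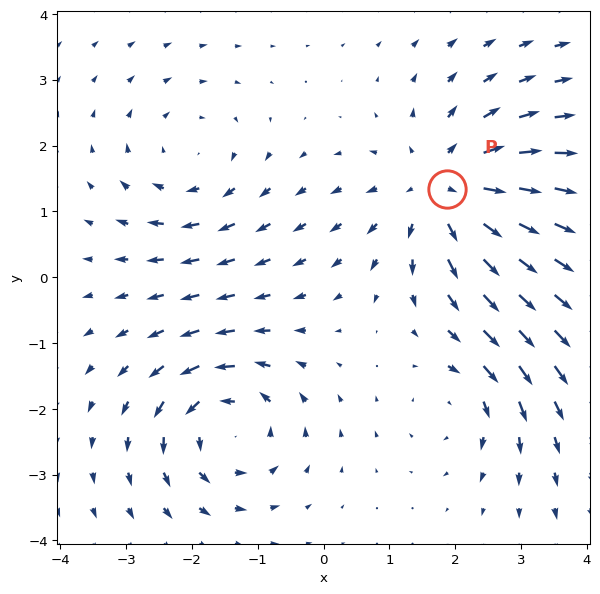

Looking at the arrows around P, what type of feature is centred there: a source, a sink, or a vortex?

source

At P (1.9, 1.3) the arrows spread outward. Divergence about +5, curl ≈0 — positive divergence with near-zero curl is a source.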